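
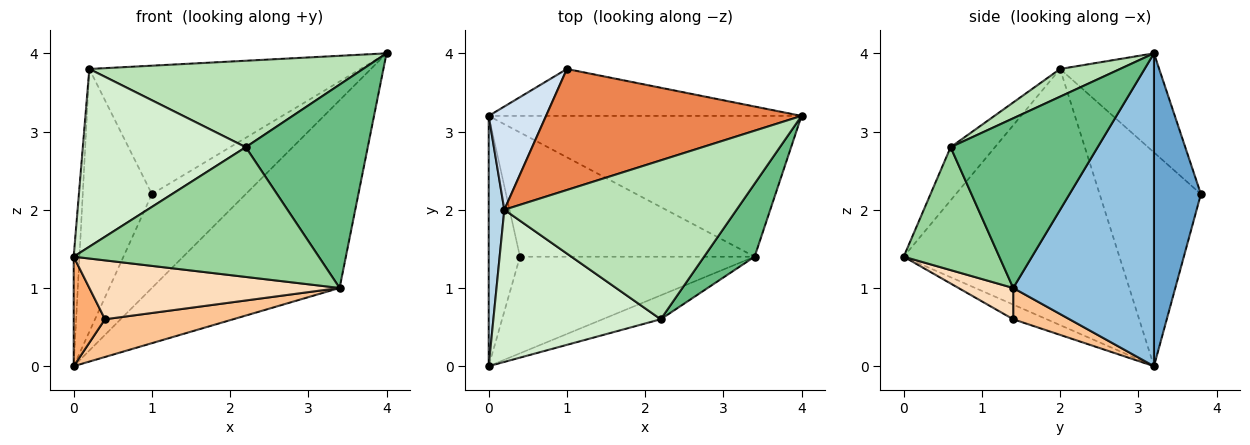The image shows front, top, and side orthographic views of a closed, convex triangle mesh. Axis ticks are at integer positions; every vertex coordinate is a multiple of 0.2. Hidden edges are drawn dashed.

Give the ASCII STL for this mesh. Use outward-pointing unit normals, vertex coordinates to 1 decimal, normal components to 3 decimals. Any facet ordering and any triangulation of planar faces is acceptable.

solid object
 facet normal 0.408 0.816 -0.408
  outer loop
   vertex 1.0 3.8 2.2
   vertex 4.0 3.2 4.0
   vertex 0.0 3.2 0.0
  endloop
 endfacet
 facet normal 0.514 0.686 -0.514
  outer loop
   vertex 3.4 1.4 1.0
   vertex 0.0 3.2 0.0
   vertex 4.0 3.2 4.0
  endloop
 endfacet
 facet normal -0.998 0.027 0.061
  outer loop
   vertex 0.2 2.0 3.8
   vertex 0.0 3.2 0.0
   vertex 0.0 0.0 1.4
  endloop
 endfacet
 facet normal -0.806 0.551 0.216
  outer loop
   vertex 0.2 2.0 3.8
   vertex 1.0 3.8 2.2
   vertex 0.0 3.2 0.0
  endloop
 endfacet
 facet normal -0.257 0.703 0.663
  outer loop
   vertex 0.2 2.0 3.8
   vertex 4.0 3.2 4.0
   vertex 1.0 3.8 2.2
  endloop
 endfacet
 facet normal -0.395 -0.368 -0.842
  outer loop
   vertex 0.4 1.4 0.6
   vertex 0.0 0.0 1.4
   vertex 0.0 3.2 0.0
  endloop
 endfacet
 facet normal 0.127 -0.288 -0.949
  outer loop
   vertex 0.4 1.4 0.6
   vertex 0.0 3.2 0.0
   vertex 3.4 1.4 1.0
  endloop
 endfacet
 facet normal 0.113 -0.517 -0.848
  outer loop
   vertex 0.4 1.4 0.6
   vertex 3.4 1.4 1.0
   vertex 0.0 0.0 1.4
  endloop
 endfacet
 facet normal 0.750 -0.622 0.223
  outer loop
   vertex 2.2 0.6 2.8
   vertex 3.4 1.4 1.0
   vertex 4.0 3.2 4.0
  endloop
 endfacet
 facet normal 0.358 -0.918 -0.169
  outer loop
   vertex 2.2 0.6 2.8
   vertex 0.0 0.0 1.4
   vertex 3.4 1.4 1.0
  endloop
 endfacet
 facet normal 0.104 -0.475 0.874
  outer loop
   vertex 2.2 0.6 2.8
   vertex 4.0 3.2 4.0
   vertex 0.2 2.0 3.8
  endloop
 endfacet
 facet normal -0.202 -0.744 0.637
  outer loop
   vertex 2.2 0.6 2.8
   vertex 0.2 2.0 3.8
   vertex 0.0 0.0 1.4
  endloop
 endfacet
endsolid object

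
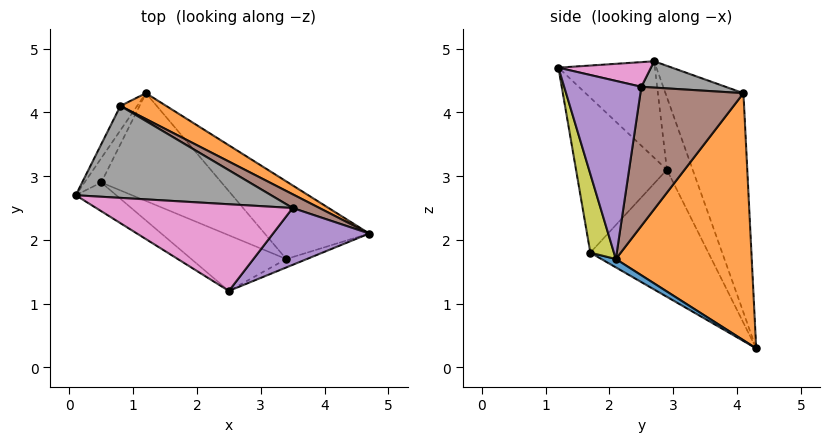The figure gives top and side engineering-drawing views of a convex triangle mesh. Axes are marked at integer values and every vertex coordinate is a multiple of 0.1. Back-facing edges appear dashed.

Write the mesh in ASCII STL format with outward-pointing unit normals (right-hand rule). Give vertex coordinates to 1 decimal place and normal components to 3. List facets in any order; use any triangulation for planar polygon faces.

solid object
 facet normal -0.902 0.426 -0.069
  outer loop
   vertex 0.8 4.1 4.3
   vertex 1.2 4.3 0.3
   vertex 0.1 2.7 4.8
  endloop
 endfacet
 facet normal 0.503 0.859 0.093
  outer loop
   vertex 0.8 4.1 4.3
   vertex 4.7 2.1 1.7
   vertex 1.2 4.3 0.3
  endloop
 endfacet
 facet normal -0.974 0.037 -0.225
  outer loop
   vertex 0.5 2.9 3.1
   vertex 0.1 2.7 4.8
   vertex 1.2 4.3 0.3
  endloop
 endfacet
 facet normal -0.524 -0.823 -0.220
  outer loop
   vertex 0.5 2.9 3.1
   vertex 2.5 1.2 4.7
   vertex 0.1 2.7 4.8
  endloop
 endfacet
 facet normal 0.765 -0.493 0.413
  outer loop
   vertex 3.5 2.5 4.4
   vertex 2.5 1.2 4.7
   vertex 4.7 2.1 1.7
  endloop
 endfacet
 facet normal 0.505 0.858 0.097
  outer loop
   vertex 3.5 2.5 4.4
   vertex 4.7 2.1 1.7
   vertex 0.8 4.1 4.3
  endloop
 endfacet
 facet normal 0.123 0.132 0.984
  outer loop
   vertex 3.5 2.5 4.4
   vertex 0.1 2.7 4.8
   vertex 2.5 1.2 4.7
  endloop
 endfacet
 facet normal 0.128 0.276 0.953
  outer loop
   vertex 3.5 2.5 4.4
   vertex 0.8 4.1 4.3
   vertex 0.1 2.7 4.8
  endloop
 endfacet
 facet normal 0.288 -0.955 -0.075
  outer loop
   vertex 3.4 1.7 1.8
   vertex 4.7 2.1 1.7
   vertex 2.5 1.2 4.7
  endloop
 endfacet
 facet normal -0.474 -0.831 -0.290
  outer loop
   vertex 3.4 1.7 1.8
   vertex 2.5 1.2 4.7
   vertex 0.5 2.9 3.1
  endloop
 endfacet
 facet normal 0.071 -0.453 -0.889
  outer loop
   vertex 3.4 1.7 1.8
   vertex 1.2 4.3 0.3
   vertex 4.7 2.1 1.7
  endloop
 endfacet
 facet normal -0.511 -0.711 -0.483
  outer loop
   vertex 3.4 1.7 1.8
   vertex 0.5 2.9 3.1
   vertex 1.2 4.3 0.3
  endloop
 endfacet
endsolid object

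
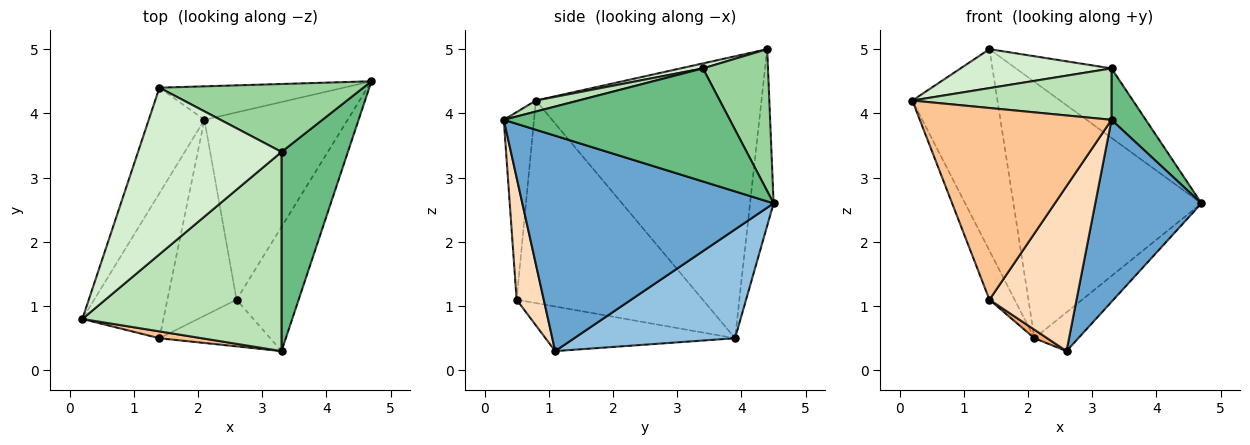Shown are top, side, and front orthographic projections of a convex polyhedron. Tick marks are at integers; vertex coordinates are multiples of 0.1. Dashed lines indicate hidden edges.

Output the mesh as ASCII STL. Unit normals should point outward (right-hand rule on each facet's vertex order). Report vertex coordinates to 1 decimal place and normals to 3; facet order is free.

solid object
 facet normal 0.890 -0.376 -0.257
  outer loop
   vertex 2.6 1.1 0.3
   vertex 4.7 4.5 2.6
   vertex 3.3 0.3 3.9
  endloop
 endfacet
 facet normal 0.597 0.163 -0.786
  outer loop
   vertex 2.1 3.9 0.5
   vertex 4.7 4.5 2.6
   vertex 2.6 1.1 0.3
  endloop
 endfacet
 facet normal -0.920 0.347 -0.182
  outer loop
   vertex 1.4 4.4 5.0
   vertex 2.1 3.9 0.5
   vertex 0.2 0.8 4.2
  endloop
 endfacet
 facet normal -0.123 0.984 -0.129
  outer loop
   vertex 1.4 4.4 5.0
   vertex 4.7 4.5 2.6
   vertex 2.1 3.9 0.5
  endloop
 endfacet
 facet normal -0.921 0.125 -0.369
  outer loop
   vertex 1.4 0.5 1.1
   vertex 0.2 0.8 4.2
   vertex 2.1 3.9 0.5
  endloop
 endfacet
 facet normal -0.542 -0.037 -0.840
  outer loop
   vertex 1.4 0.5 1.1
   vertex 2.1 3.9 0.5
   vertex 2.6 1.1 0.3
  endloop
 endfacet
 facet normal -0.156 -0.987 0.035
  outer loop
   vertex 1.4 0.5 1.1
   vertex 3.3 0.3 3.9
   vertex 0.2 0.8 4.2
  endloop
 endfacet
 facet normal 0.287 -0.922 -0.261
  outer loop
   vertex 1.4 0.5 1.1
   vertex 2.6 1.1 0.3
   vertex 3.3 0.3 3.9
  endloop
 endfacet
 facet normal 0.855 -0.130 0.502
  outer loop
   vertex 3.3 3.4 4.7
   vertex 3.3 0.3 3.9
   vertex 4.7 4.5 2.6
  endloop
 endfacet
 facet normal 0.438 0.643 0.629
  outer loop
   vertex 3.3 3.4 4.7
   vertex 4.7 4.5 2.6
   vertex 1.4 4.4 5.0
  endloop
 endfacet
 facet normal 0.053 -0.250 0.967
  outer loop
   vertex 3.3 3.4 4.7
   vertex 0.2 0.8 4.2
   vertex 3.3 0.3 3.9
  endloop
 endfacet
 facet normal 0.034 -0.228 0.973
  outer loop
   vertex 3.3 3.4 4.7
   vertex 1.4 4.4 5.0
   vertex 0.2 0.8 4.2
  endloop
 endfacet
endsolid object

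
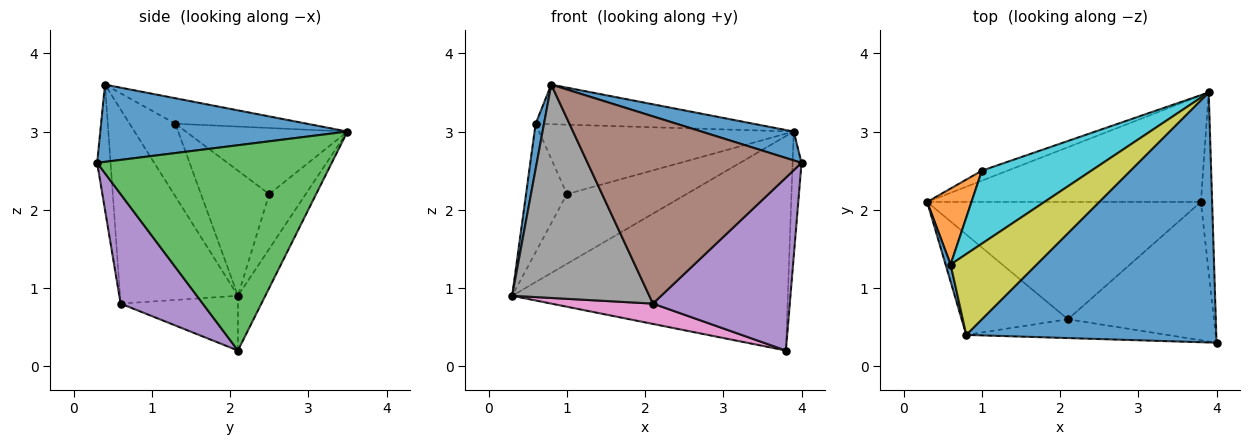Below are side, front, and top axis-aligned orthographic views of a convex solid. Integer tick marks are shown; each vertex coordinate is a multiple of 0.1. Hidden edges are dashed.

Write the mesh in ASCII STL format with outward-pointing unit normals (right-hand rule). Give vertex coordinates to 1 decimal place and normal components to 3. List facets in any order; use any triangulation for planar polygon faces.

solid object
 facet normal 0.293 -0.110 0.950
  outer loop
   vertex 0.8 0.4 3.6
   vertex 4.0 0.3 2.6
   vertex 3.9 3.5 3.0
  endloop
 endfacet
 facet normal -0.089 0.892 -0.443
  outer loop
   vertex 3.8 2.1 0.2
   vertex 0.3 2.1 0.9
   vertex 3.9 3.5 3.0
  endloop
 endfacet
 facet normal 0.998 0.038 -0.055
  outer loop
   vertex 3.8 2.1 0.2
   vertex 3.9 3.5 3.0
   vertex 4.0 0.3 2.6
  endloop
 endfacet
 facet normal -0.289 0.948 -0.136
  outer loop
   vertex 1.0 2.5 2.2
   vertex 3.9 3.5 3.0
   vertex 0.3 2.1 0.9
  endloop
 endfacet
 facet normal 0.424 -0.707 -0.566
  outer loop
   vertex 2.1 0.6 0.8
   vertex 3.8 2.1 0.2
   vertex 4.0 0.3 2.6
  endloop
 endfacet
 facet normal -0.062 -0.993 -0.100
  outer loop
   vertex 2.1 0.6 0.8
   vertex 4.0 0.3 2.6
   vertex 0.8 0.4 3.6
  endloop
 endfacet
 facet normal -0.193 -0.168 -0.967
  outer loop
   vertex 2.1 0.6 0.8
   vertex 0.3 2.1 0.9
   vertex 3.8 2.1 0.2
  endloop
 endfacet
 facet normal -0.614 -0.714 -0.336
  outer loop
   vertex 2.1 0.6 0.8
   vertex 0.8 0.4 3.6
   vertex 0.3 2.1 0.9
  endloop
 endfacet
 facet normal -0.257 0.425 0.868
  outer loop
   vertex 0.6 1.3 3.1
   vertex 0.8 0.4 3.6
   vertex 3.9 3.5 3.0
  endloop
 endfacet
 facet normal -0.401 0.631 0.664
  outer loop
   vertex 0.6 1.3 3.1
   vertex 3.9 3.5 3.0
   vertex 1.0 2.5 2.2
  endloop
 endfacet
 facet normal -0.981 -0.180 0.068
  outer loop
   vertex 0.6 1.3 3.1
   vertex 0.3 2.1 0.9
   vertex 0.8 0.4 3.6
  endloop
 endfacet
 facet normal -0.821 0.492 0.291
  outer loop
   vertex 0.6 1.3 3.1
   vertex 1.0 2.5 2.2
   vertex 0.3 2.1 0.9
  endloop
 endfacet
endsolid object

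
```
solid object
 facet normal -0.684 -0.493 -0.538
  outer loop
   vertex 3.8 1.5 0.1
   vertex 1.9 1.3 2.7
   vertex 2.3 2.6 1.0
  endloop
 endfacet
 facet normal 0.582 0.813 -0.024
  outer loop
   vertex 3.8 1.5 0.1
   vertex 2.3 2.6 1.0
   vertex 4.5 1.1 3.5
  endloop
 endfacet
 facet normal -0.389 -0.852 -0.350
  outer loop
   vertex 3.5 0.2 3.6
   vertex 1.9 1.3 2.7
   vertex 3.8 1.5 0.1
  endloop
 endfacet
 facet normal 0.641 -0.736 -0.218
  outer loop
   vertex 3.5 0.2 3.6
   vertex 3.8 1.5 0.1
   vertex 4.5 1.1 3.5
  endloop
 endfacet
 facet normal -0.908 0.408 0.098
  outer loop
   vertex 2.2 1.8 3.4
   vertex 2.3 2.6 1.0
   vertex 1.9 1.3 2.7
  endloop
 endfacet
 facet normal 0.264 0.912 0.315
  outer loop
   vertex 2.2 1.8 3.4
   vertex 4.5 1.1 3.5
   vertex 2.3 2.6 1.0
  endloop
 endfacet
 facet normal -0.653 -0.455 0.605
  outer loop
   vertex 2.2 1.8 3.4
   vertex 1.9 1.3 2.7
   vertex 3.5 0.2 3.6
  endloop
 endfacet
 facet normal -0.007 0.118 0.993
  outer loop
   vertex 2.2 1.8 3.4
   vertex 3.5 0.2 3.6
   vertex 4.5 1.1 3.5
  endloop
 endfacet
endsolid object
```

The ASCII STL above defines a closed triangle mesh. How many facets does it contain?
8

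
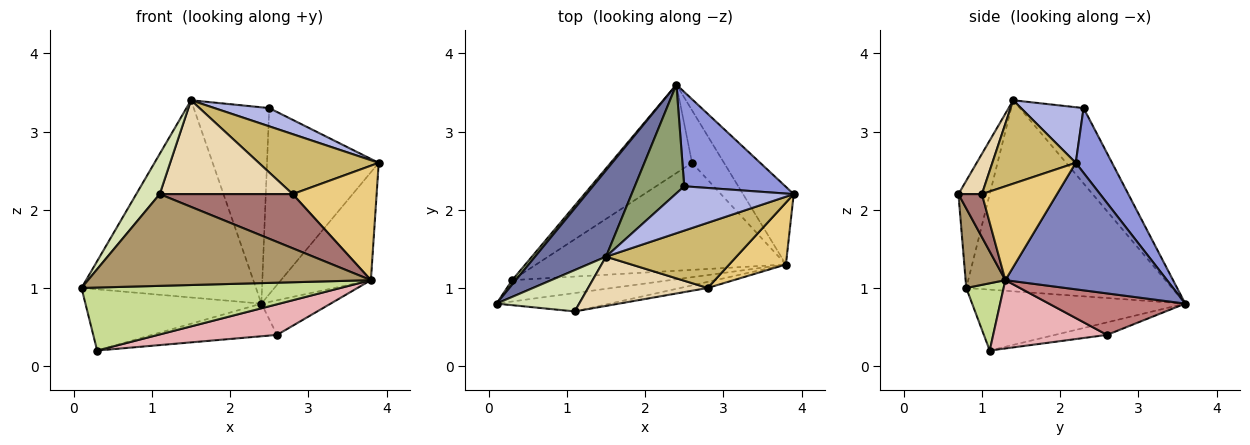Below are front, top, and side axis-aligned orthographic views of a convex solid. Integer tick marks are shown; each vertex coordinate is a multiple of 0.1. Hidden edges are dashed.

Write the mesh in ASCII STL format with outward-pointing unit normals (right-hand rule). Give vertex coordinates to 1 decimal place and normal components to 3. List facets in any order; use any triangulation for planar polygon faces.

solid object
 facet normal -0.734 0.622 0.273
  outer loop
   vertex 1.5 1.4 3.4
   vertex 2.4 3.6 0.8
   vertex 0.1 0.8 1.0
  endloop
 endfacet
 facet normal 0.825 0.459 -0.330
  outer loop
   vertex 3.8 1.3 1.1
   vertex 2.4 3.6 0.8
   vertex 3.9 2.2 2.6
  endloop
 endfacet
 facet normal 0.278 0.857 0.434
  outer loop
   vertex 2.5 2.3 3.3
   vertex 3.9 2.2 2.6
   vertex 2.4 3.6 0.8
  endloop
 endfacet
 facet normal 0.399 -0.349 0.848
  outer loop
   vertex 2.5 2.3 3.3
   vertex 1.5 1.4 3.4
   vertex 3.9 2.2 2.6
  endloop
 endfacet
 facet normal -0.594 0.704 0.390
  outer loop
   vertex 2.5 2.3 3.3
   vertex 2.4 3.6 0.8
   vertex 1.5 1.4 3.4
  endloop
 endfacet
 facet normal -0.770 0.636 0.046
  outer loop
   vertex 0.3 1.1 0.2
   vertex 0.1 0.8 1.0
   vertex 2.4 3.6 0.8
  endloop
 endfacet
 facet normal 0.135 -0.938 -0.318
  outer loop
   vertex 0.3 1.1 0.2
   vertex 3.8 1.3 1.1
   vertex 0.1 0.8 1.0
  endloop
 endfacet
 facet normal -0.681 -0.511 0.525
  outer loop
   vertex 1.1 0.7 2.2
   vertex 1.5 1.4 3.4
   vertex 0.1 0.8 1.0
  endloop
 endfacet
 facet normal 0.137 -0.971 -0.195
  outer loop
   vertex 1.1 0.7 2.2
   vertex 0.1 0.8 1.0
   vertex 3.8 1.3 1.1
  endloop
 endfacet
 facet normal 0.426 -0.613 0.666
  outer loop
   vertex 2.8 1.0 2.2
   vertex 3.9 2.2 2.6
   vertex 1.5 1.4 3.4
  endloop
 endfacet
 facet normal 0.618 -0.691 0.374
  outer loop
   vertex 2.8 1.0 2.2
   vertex 3.8 1.3 1.1
   vertex 3.9 2.2 2.6
  endloop
 endfacet
 facet normal 0.154 -0.875 0.459
  outer loop
   vertex 2.8 1.0 2.2
   vertex 1.5 1.4 3.4
   vertex 1.1 0.7 2.2
  endloop
 endfacet
 facet normal 0.173 -0.979 -0.110
  outer loop
   vertex 2.8 1.0 2.2
   vertex 1.1 0.7 2.2
   vertex 3.8 1.3 1.1
  endloop
 endfacet
 facet normal 0.735 0.373 -0.566
  outer loop
   vertex 2.6 2.6 0.4
   vertex 2.4 3.6 0.8
   vertex 3.8 1.3 1.1
  endloop
 endfacet
 facet normal -0.143 0.343 -0.928
  outer loop
   vertex 2.6 2.6 0.4
   vertex 0.3 1.1 0.2
   vertex 2.4 3.6 0.8
  endloop
 endfacet
 facet normal 0.254 -0.266 -0.930
  outer loop
   vertex 2.6 2.6 0.4
   vertex 3.8 1.3 1.1
   vertex 0.3 1.1 0.2
  endloop
 endfacet
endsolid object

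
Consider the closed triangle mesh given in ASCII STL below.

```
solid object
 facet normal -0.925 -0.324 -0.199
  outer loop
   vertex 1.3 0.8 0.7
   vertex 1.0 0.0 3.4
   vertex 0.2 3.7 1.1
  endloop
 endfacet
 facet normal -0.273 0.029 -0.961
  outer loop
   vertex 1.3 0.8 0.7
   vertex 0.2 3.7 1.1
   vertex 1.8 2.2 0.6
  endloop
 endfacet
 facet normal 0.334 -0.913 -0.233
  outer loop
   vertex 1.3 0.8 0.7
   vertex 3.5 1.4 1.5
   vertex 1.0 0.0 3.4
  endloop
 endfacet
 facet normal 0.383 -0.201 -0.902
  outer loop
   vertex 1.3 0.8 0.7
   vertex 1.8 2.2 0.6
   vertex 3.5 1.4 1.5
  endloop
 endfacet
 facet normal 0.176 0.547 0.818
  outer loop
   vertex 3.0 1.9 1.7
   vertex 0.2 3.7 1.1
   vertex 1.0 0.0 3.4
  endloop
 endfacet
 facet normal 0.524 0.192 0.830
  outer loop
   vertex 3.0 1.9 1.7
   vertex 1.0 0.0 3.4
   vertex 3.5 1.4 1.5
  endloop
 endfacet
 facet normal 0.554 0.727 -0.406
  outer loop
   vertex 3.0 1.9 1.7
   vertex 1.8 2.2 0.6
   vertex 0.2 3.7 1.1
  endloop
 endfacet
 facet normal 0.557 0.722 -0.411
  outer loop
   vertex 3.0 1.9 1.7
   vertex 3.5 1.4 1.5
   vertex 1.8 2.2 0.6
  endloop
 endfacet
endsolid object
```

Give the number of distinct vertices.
6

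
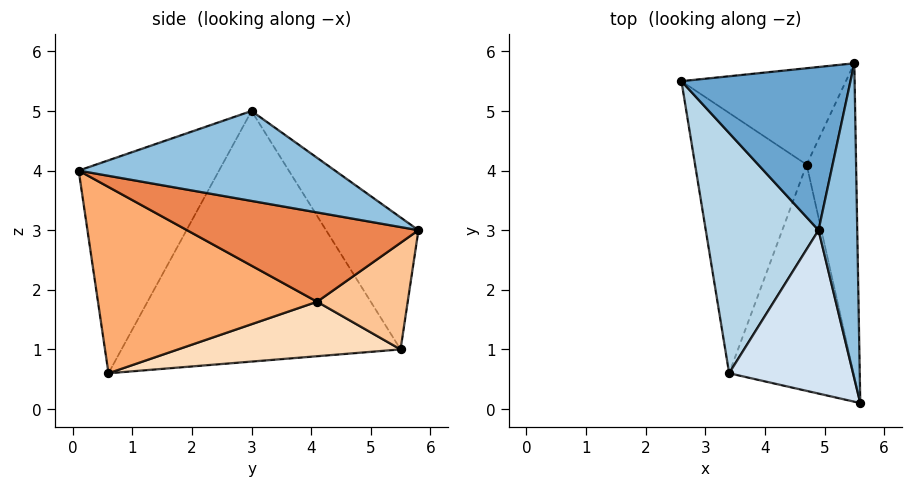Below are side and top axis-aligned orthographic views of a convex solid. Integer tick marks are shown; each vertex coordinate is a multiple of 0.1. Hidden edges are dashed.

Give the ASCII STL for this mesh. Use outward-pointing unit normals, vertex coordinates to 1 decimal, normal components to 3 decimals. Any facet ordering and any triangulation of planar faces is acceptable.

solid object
 facet normal -0.505 0.571 0.647
  outer loop
   vertex 4.9 3.0 5.0
   vertex 5.5 5.8 3.0
   vertex 2.6 5.5 1.0
  endloop
 endfacet
 facet normal 0.915 0.085 0.394
  outer loop
   vertex 4.9 3.0 5.0
   vertex 5.6 0.1 4.0
   vertex 5.5 5.8 3.0
  endloop
 endfacet
 facet normal -0.897 -0.179 0.404
  outer loop
   vertex 3.4 0.6 0.6
   vertex 4.9 3.0 5.0
   vertex 2.6 5.5 1.0
  endloop
 endfacet
 facet normal -0.807 -0.357 0.470
  outer loop
   vertex 3.4 0.6 0.6
   vertex 5.6 0.1 4.0
   vertex 4.9 3.0 5.0
  endloop
 endfacet
 facet normal 0.873 -0.069 -0.483
  outer loop
   vertex 4.7 4.1 1.8
   vertex 5.5 5.8 3.0
   vertex 5.6 0.1 4.0
  endloop
 endfacet
 facet normal 0.826 -0.118 -0.552
  outer loop
   vertex 4.7 4.1 1.8
   vertex 5.6 0.1 4.0
   vertex 3.4 0.6 0.6
  endloop
 endfacet
 facet normal 0.516 0.319 -0.795
  outer loop
   vertex 4.7 4.1 1.8
   vertex 2.6 5.5 1.0
   vertex 5.5 5.8 3.0
  endloop
 endfacet
 facet normal 0.434 0.144 -0.889
  outer loop
   vertex 4.7 4.1 1.8
   vertex 3.4 0.6 0.6
   vertex 2.6 5.5 1.0
  endloop
 endfacet
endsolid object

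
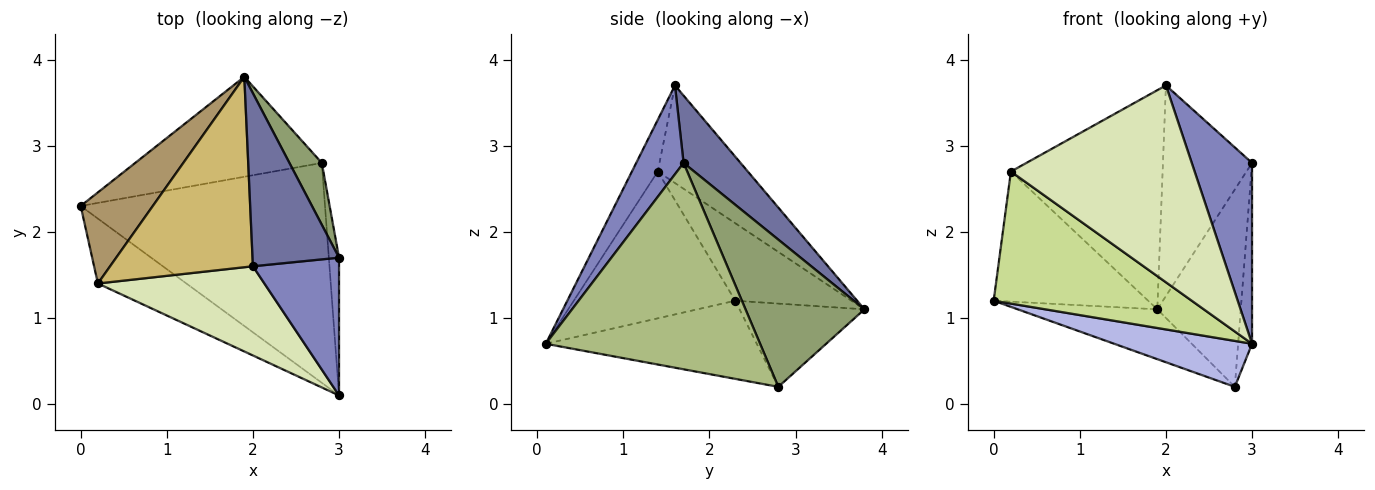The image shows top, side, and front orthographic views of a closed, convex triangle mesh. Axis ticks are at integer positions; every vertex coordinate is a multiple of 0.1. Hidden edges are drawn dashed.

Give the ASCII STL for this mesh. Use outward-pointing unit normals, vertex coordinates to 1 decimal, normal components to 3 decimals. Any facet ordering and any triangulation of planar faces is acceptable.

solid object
 facet normal 0.443 0.693 0.569
  outer loop
   vertex 2.0 1.6 3.7
   vertex 3.0 1.7 2.8
   vertex 1.9 3.8 1.1
  endloop
 endfacet
 facet normal 0.530 -0.675 0.514
  outer loop
   vertex 2.0 1.6 3.7
   vertex 3.0 0.1 0.7
   vertex 3.0 1.7 2.8
  endloop
 endfacet
 facet normal -0.371 0.414 -0.831
  outer loop
   vertex 2.8 2.8 0.2
   vertex 0.0 2.3 1.2
   vertex 1.9 3.8 1.1
  endloop
 endfacet
 facet normal -0.299 -0.195 -0.934
  outer loop
   vertex 2.8 2.8 0.2
   vertex 3.0 0.1 0.7
   vertex 0.0 2.3 1.2
  endloop
 endfacet
 facet normal 0.806 0.565 0.177
  outer loop
   vertex 2.8 2.8 0.2
   vertex 1.9 3.8 1.1
   vertex 3.0 1.7 2.8
  endloop
 endfacet
 facet normal 0.997 0.065 -0.049
  outer loop
   vertex 2.8 2.8 0.2
   vertex 3.0 1.7 2.8
   vertex 3.0 0.1 0.7
  endloop
 endfacet
 facet normal -0.590 -0.724 -0.356
  outer loop
   vertex 0.2 1.4 2.7
   vertex 0.0 2.3 1.2
   vertex 3.0 0.1 0.7
  endloop
 endfacet
 facet normal -0.127 -0.903 0.409
  outer loop
   vertex 0.2 1.4 2.7
   vertex 3.0 0.1 0.7
   vertex 2.0 1.6 3.7
  endloop
 endfacet
 facet normal -0.525 0.697 0.488
  outer loop
   vertex 0.2 1.4 2.7
   vertex 1.9 3.8 1.1
   vertex 0.0 2.3 1.2
  endloop
 endfacet
 facet normal -0.409 0.689 0.599
  outer loop
   vertex 0.2 1.4 2.7
   vertex 2.0 1.6 3.7
   vertex 1.9 3.8 1.1
  endloop
 endfacet
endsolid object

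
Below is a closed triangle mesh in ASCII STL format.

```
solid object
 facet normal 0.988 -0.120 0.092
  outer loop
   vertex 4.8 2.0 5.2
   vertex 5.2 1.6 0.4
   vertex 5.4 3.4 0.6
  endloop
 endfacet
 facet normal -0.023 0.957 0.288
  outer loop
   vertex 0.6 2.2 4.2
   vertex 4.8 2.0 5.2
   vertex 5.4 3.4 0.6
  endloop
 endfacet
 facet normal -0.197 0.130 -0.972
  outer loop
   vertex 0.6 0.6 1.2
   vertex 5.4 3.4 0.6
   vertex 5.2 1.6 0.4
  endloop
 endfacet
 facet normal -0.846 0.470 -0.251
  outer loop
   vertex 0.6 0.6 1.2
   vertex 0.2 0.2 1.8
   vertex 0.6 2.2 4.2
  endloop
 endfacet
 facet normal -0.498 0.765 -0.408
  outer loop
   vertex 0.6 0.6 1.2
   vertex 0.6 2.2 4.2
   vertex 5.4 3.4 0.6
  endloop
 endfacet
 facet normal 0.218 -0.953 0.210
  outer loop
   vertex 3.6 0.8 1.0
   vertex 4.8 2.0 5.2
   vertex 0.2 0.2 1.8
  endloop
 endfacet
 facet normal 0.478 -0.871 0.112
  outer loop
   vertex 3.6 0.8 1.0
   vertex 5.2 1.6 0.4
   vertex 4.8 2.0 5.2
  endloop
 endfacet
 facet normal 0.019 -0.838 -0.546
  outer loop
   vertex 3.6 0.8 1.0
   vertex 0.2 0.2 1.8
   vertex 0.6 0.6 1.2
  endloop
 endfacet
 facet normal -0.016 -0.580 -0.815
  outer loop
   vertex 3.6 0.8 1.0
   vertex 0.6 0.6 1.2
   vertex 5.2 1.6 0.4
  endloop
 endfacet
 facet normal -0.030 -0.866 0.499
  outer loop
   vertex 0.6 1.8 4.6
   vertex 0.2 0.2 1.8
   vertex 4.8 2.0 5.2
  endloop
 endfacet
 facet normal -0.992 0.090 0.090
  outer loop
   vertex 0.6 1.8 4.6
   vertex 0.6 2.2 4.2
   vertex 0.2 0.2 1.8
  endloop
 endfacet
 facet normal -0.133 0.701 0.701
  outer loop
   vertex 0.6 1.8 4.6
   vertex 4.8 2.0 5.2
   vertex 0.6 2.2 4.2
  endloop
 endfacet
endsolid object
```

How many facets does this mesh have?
12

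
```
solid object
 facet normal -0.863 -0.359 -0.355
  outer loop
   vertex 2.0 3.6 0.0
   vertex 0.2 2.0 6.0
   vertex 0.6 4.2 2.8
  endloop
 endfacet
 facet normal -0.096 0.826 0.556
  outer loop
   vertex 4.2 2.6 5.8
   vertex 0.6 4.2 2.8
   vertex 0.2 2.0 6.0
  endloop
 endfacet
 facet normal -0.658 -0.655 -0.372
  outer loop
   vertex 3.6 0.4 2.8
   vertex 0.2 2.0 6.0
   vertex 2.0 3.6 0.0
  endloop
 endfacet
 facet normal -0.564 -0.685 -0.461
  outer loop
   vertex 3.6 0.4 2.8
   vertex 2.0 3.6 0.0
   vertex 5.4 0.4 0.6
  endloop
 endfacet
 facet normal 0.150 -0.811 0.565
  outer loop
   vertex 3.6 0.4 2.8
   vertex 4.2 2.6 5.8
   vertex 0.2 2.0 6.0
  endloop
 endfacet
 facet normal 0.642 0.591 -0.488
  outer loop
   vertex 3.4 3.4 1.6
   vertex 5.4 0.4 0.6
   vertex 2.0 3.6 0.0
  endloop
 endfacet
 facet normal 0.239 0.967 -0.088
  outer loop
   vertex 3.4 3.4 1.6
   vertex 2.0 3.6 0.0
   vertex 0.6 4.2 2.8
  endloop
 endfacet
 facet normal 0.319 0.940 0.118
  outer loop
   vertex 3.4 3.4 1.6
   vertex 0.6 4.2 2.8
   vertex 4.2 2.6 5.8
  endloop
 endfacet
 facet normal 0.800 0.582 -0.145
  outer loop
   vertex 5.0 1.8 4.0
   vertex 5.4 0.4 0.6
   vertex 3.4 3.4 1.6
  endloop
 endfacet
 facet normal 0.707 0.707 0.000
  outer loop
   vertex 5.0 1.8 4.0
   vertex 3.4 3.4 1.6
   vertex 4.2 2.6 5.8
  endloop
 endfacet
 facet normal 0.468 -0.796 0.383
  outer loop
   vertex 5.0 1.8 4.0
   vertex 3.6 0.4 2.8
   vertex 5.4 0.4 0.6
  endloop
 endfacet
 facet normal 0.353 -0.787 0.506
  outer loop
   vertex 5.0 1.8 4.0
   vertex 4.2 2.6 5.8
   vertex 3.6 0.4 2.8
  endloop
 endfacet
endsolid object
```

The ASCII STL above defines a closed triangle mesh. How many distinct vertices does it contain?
8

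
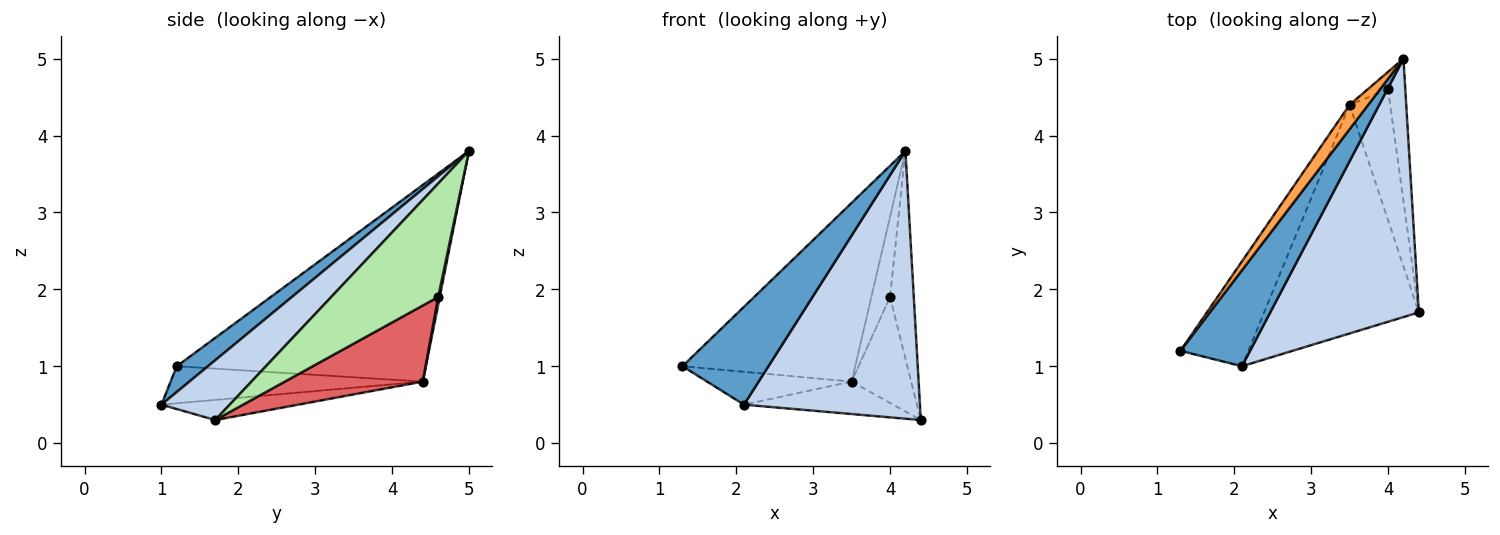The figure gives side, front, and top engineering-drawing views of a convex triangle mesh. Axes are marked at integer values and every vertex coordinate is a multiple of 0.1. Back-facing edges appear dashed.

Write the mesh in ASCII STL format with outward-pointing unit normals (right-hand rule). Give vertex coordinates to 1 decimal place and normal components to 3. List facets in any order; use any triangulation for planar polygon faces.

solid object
 facet normal 0.251 -0.691 0.678
  outer loop
   vertex 2.1 1.0 0.5
   vertex 4.2 5.0 3.8
   vertex 1.3 1.2 1.0
  endloop
 endfacet
 facet normal 0.269 -0.693 0.669
  outer loop
   vertex 2.1 1.0 0.5
   vertex 4.4 1.7 0.3
   vertex 4.2 5.0 3.8
  endloop
 endfacet
 facet normal -0.819 0.568 0.078
  outer loop
   vertex 3.5 4.4 0.8
   vertex 1.3 1.2 1.0
   vertex 4.2 5.0 3.8
  endloop
 endfacet
 facet normal -0.463 0.265 -0.846
  outer loop
   vertex 3.5 4.4 0.8
   vertex 2.1 1.0 0.5
   vertex 1.3 1.2 1.0
  endloop
 endfacet
 facet normal -0.128 0.139 -0.982
  outer loop
   vertex 3.5 4.4 0.8
   vertex 4.4 1.7 0.3
   vertex 2.1 1.0 0.5
  endloop
 endfacet
 facet normal 0.966 0.214 -0.147
  outer loop
   vertex 4.0 4.6 1.9
   vertex 4.2 5.0 3.8
   vertex 4.4 1.7 0.3
  endloop
 endfacet
 facet normal 0.825 0.356 -0.440
  outer loop
   vertex 4.0 4.6 1.9
   vertex 4.4 1.7 0.3
   vertex 3.5 4.4 0.8
  endloop
 endfacet
 facet normal 0.080 0.974 -0.213
  outer loop
   vertex 4.0 4.6 1.9
   vertex 3.5 4.4 0.8
   vertex 4.2 5.0 3.8
  endloop
 endfacet
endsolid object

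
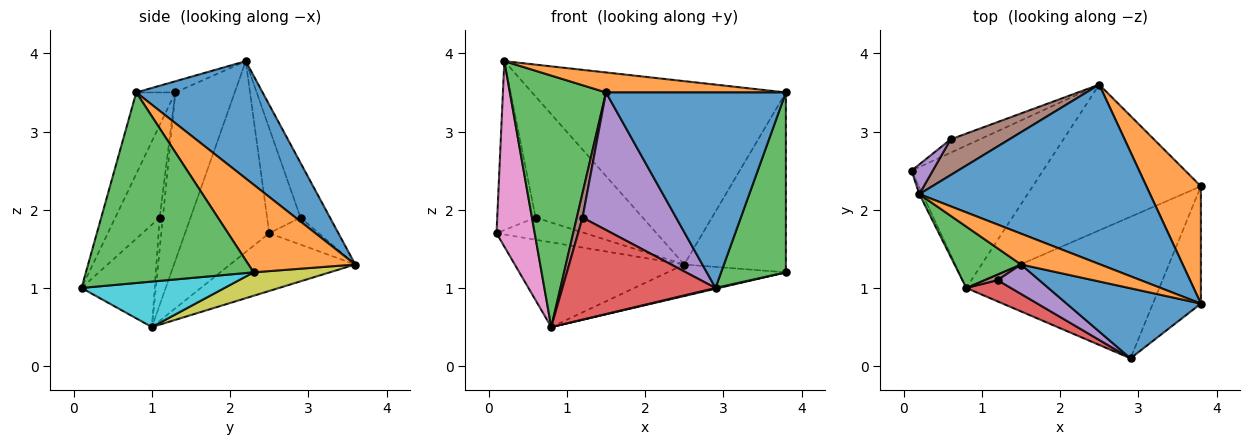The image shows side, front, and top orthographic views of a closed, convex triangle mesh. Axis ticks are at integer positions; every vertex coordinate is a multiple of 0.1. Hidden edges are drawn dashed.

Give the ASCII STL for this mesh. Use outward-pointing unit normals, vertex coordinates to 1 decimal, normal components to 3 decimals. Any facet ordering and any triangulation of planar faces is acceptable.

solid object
 facet normal 0.335 0.673 0.659
  outer loop
   vertex 0.2 2.2 3.9
   vertex 3.8 0.8 3.5
   vertex 2.5 3.6 1.3
  endloop
 endfacet
 facet normal 0.660 0.629 0.410
  outer loop
   vertex 3.8 2.3 1.2
   vertex 2.5 3.6 1.3
   vertex 3.8 0.8 3.5
  endloop
 endfacet
 facet normal 0.908 -0.351 -0.229
  outer loop
   vertex 3.8 2.3 1.2
   vertex 3.8 0.8 3.5
   vertex 2.9 0.1 1.0
  endloop
 endfacet
 facet normal -0.432 0.772 -0.466
  outer loop
   vertex 0.6 2.9 1.9
   vertex 2.5 3.6 1.3
   vertex 0.1 2.5 1.7
  endloop
 endfacet
 facet normal -0.651 0.748 0.132
  outer loop
   vertex 0.6 2.9 1.9
   vertex 0.1 2.5 1.7
   vertex 0.2 2.2 3.9
  endloop
 endfacet
 facet normal -0.255 0.927 0.274
  outer loop
   vertex 0.6 2.9 1.9
   vertex 0.2 2.2 3.9
   vertex 2.5 3.6 1.3
  endloop
 endfacet
 facet normal -0.911 -0.413 -0.015
  outer loop
   vertex 0.8 1.0 0.5
   vertex 0.2 2.2 3.9
   vertex 0.1 2.5 1.7
  endloop
 endfacet
 facet normal -0.353 0.478 -0.804
  outer loop
   vertex 0.8 1.0 0.5
   vertex 0.1 2.5 1.7
   vertex 2.5 3.6 1.3
  endloop
 endfacet
 facet normal 0.135 0.210 -0.968
  outer loop
   vertex 0.8 1.0 0.5
   vertex 2.5 3.6 1.3
   vertex 3.8 2.3 1.2
  endloop
 endfacet
 facet normal 0.229 -0.005 -0.973
  outer loop
   vertex 0.8 1.0 0.5
   vertex 3.8 2.3 1.2
   vertex 2.9 0.1 1.0
  endloop
 endfacet
 facet normal -0.200 -0.922 0.330
  outer loop
   vertex 1.5 1.3 3.5
   vertex 2.9 0.1 1.0
   vertex 3.8 0.8 3.5
  endloop
 endfacet
 facet normal -0.117 -0.540 0.833
  outer loop
   vertex 1.5 1.3 3.5
   vertex 3.8 0.8 3.5
   vertex 0.2 2.2 3.9
  endloop
 endfacet
 facet normal -0.514 -0.833 0.203
  outer loop
   vertex 1.5 1.3 3.5
   vertex 0.2 2.2 3.9
   vertex 0.8 1.0 0.5
  endloop
 endfacet
 facet normal -0.424 -0.887 0.184
  outer loop
   vertex 1.2 1.1 1.9
   vertex 0.8 1.0 0.5
   vertex 2.9 0.1 1.0
  endloop
 endfacet
 facet normal -0.421 -0.887 0.190
  outer loop
   vertex 1.2 1.1 1.9
   vertex 2.9 0.1 1.0
   vertex 1.5 1.3 3.5
  endloop
 endfacet
 facet normal -0.470 -0.861 0.196
  outer loop
   vertex 1.2 1.1 1.9
   vertex 1.5 1.3 3.5
   vertex 0.8 1.0 0.5
  endloop
 endfacet
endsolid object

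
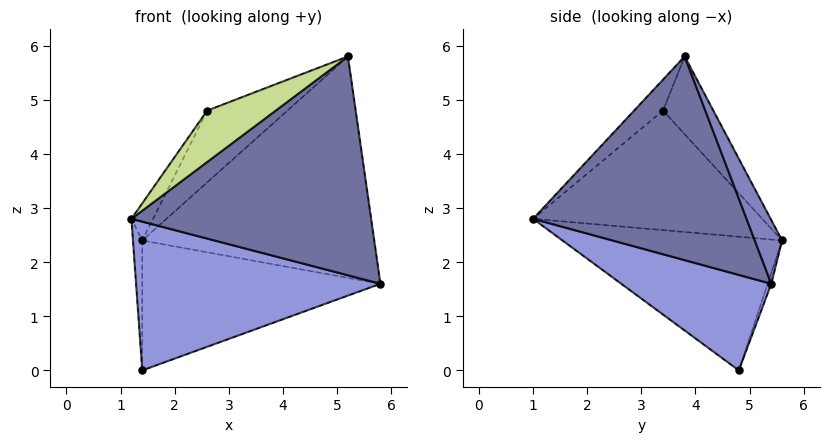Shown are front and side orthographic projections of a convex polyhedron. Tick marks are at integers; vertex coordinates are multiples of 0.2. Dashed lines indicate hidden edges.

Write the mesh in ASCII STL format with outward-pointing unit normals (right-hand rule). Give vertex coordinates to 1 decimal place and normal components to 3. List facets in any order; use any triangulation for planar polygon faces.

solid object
 facet normal 0.653 -0.734 -0.186
  outer loop
   vertex 5.2 3.8 5.8
   vertex 1.2 1.0 2.8
   vertex 5.8 5.4 1.6
  endloop
 endfacet
 facet normal 0.109 0.924 0.367
  outer loop
   vertex 5.2 3.8 5.8
   vertex 5.8 5.4 1.6
   vertex 1.4 5.6 2.4
  endloop
 endfacet
 facet normal 0.349 -0.568 -0.746
  outer loop
   vertex 1.4 4.8 0.0
   vertex 5.8 5.4 1.6
   vertex 1.2 1.0 2.8
  endloop
 endfacet
 facet normal -0.999 0.042 -0.014
  outer loop
   vertex 1.4 4.8 0.0
   vertex 1.2 1.0 2.8
   vertex 1.4 5.6 2.4
  endloop
 endfacet
 facet normal -0.014 0.949 -0.316
  outer loop
   vertex 1.4 4.8 0.0
   vertex 1.4 5.6 2.4
   vertex 5.8 5.4 1.6
  endloop
 endfacet
 facet normal -0.860 0.081 0.504
  outer loop
   vertex 2.6 3.4 4.8
   vertex 1.4 5.6 2.4
   vertex 1.2 1.0 2.8
  endloop
 endfacet
 facet normal -0.228 -0.541 0.809
  outer loop
   vertex 2.6 3.4 4.8
   vertex 1.2 1.0 2.8
   vertex 5.2 3.8 5.8
  endloop
 endfacet
 facet normal -0.368 0.587 0.722
  outer loop
   vertex 2.6 3.4 4.8
   vertex 5.2 3.8 5.8
   vertex 1.4 5.6 2.4
  endloop
 endfacet
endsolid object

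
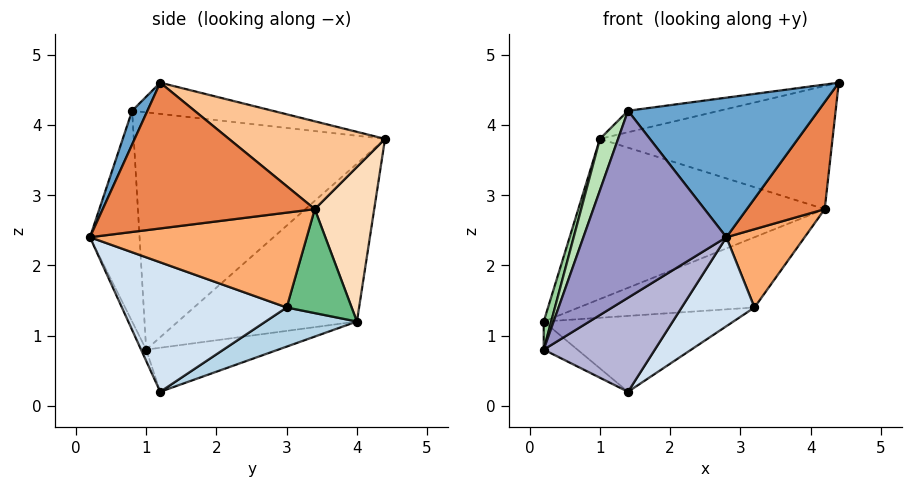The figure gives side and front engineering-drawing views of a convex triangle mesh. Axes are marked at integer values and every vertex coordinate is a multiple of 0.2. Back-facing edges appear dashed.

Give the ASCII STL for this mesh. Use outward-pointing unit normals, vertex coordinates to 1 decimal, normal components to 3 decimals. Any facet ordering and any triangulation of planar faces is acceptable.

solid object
 facet normal 0.075 -0.927 0.367
  outer loop
   vertex 1.4 0.8 4.2
   vertex 2.8 0.2 2.4
   vertex 4.4 1.2 4.6
  endloop
 endfacet
 facet normal -0.144 0.093 0.985
  outer loop
   vertex 1.4 0.8 4.2
   vertex 4.4 1.2 4.6
   vertex 1.0 4.4 3.8
  endloop
 endfacet
 facet normal 0.194 0.403 -0.895
  outer loop
   vertex 1.4 1.2 0.2
   vertex 0.2 4.0 1.2
   vertex 3.2 3.0 1.4
  endloop
 endfacet
 facet normal 0.726 -0.321 -0.608
  outer loop
   vertex 1.4 1.2 0.2
   vertex 3.2 3.0 1.4
   vertex 2.8 0.2 2.4
  endloop
 endfacet
 facet normal 0.831 -0.305 -0.465
  outer loop
   vertex 4.2 3.4 2.8
   vertex 4.4 1.2 4.6
   vertex 2.8 0.2 2.4
  endloop
 endfacet
 facet normal 0.815 -0.294 -0.498
  outer loop
   vertex 4.2 3.4 2.8
   vertex 2.8 0.2 2.4
   vertex 3.2 3.0 1.4
  endloop
 endfacet
 facet normal 0.403 0.601 0.690
  outer loop
   vertex 4.2 3.4 2.8
   vertex 1.0 4.4 3.8
   vertex 4.4 1.2 4.6
  endloop
 endfacet
 facet normal 0.229 0.949 -0.216
  outer loop
   vertex 4.2 3.4 2.8
   vertex 0.2 4.0 1.2
   vertex 1.0 4.4 3.8
  endloop
 endfacet
 facet normal 0.308 0.834 -0.458
  outer loop
   vertex 4.2 3.4 2.8
   vertex 3.2 3.0 1.4
   vertex 0.2 4.0 1.2
  endloop
 endfacet
 facet normal -0.953 -0.040 0.299
  outer loop
   vertex 0.2 1.0 0.8
   vertex 1.0 4.4 3.8
   vertex 0.2 4.0 1.2
  endloop
 endfacet
 facet normal -0.942 -0.068 0.328
  outer loop
   vertex 0.2 1.0 0.8
   vertex 1.4 0.8 4.2
   vertex 1.0 4.4 3.8
  endloop
 endfacet
 facet normal -0.460 0.117 -0.880
  outer loop
   vertex 0.2 1.0 0.8
   vertex 0.2 4.0 1.2
   vertex 1.4 1.2 0.2
  endloop
 endfacet
 facet normal -0.327 -0.943 0.060
  outer loop
   vertex 0.2 1.0 0.8
   vertex 2.8 0.2 2.4
   vertex 1.4 0.8 4.2
  endloop
 endfacet
 facet normal -0.042 -0.919 -0.391
  outer loop
   vertex 0.2 1.0 0.8
   vertex 1.4 1.2 0.2
   vertex 2.8 0.2 2.4
  endloop
 endfacet
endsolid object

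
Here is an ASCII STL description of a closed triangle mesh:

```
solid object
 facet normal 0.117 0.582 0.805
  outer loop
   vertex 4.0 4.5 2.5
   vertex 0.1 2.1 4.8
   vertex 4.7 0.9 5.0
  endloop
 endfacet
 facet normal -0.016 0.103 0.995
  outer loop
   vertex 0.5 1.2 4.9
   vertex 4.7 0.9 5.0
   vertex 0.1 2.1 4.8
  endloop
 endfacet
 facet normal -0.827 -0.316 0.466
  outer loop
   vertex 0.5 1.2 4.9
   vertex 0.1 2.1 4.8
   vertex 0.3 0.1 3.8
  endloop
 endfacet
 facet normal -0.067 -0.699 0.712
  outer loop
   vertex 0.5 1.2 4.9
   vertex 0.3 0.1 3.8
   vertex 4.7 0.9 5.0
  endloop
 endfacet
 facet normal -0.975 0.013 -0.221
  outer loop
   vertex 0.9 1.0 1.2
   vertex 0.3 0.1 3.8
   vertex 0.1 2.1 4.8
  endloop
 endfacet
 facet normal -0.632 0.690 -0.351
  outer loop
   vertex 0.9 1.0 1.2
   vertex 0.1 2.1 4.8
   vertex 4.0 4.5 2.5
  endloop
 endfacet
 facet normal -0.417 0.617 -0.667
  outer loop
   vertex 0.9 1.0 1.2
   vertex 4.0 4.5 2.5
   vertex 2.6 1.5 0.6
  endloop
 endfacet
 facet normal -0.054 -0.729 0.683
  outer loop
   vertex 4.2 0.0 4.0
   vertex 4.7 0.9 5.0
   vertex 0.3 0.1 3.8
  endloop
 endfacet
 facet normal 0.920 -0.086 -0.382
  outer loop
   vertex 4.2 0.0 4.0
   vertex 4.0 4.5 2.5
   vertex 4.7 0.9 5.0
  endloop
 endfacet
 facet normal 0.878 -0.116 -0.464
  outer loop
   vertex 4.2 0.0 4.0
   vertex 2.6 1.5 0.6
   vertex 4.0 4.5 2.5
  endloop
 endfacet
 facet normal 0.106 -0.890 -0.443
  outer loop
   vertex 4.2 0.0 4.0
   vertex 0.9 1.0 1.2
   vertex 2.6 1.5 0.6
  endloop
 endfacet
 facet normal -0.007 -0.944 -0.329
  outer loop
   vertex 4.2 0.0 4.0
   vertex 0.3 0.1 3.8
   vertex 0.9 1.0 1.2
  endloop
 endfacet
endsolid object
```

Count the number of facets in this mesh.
12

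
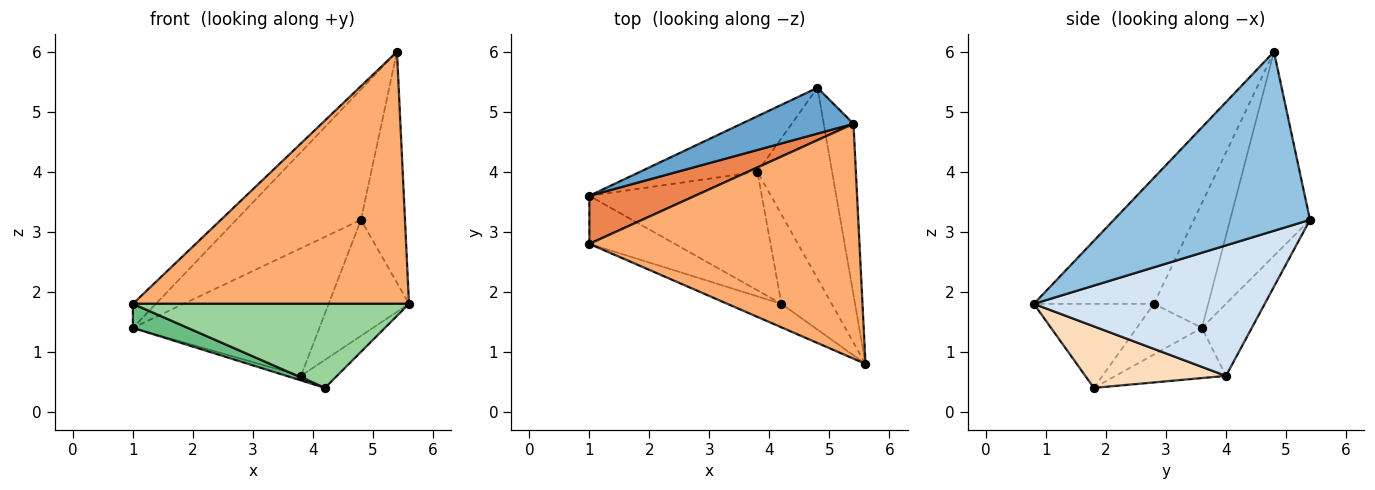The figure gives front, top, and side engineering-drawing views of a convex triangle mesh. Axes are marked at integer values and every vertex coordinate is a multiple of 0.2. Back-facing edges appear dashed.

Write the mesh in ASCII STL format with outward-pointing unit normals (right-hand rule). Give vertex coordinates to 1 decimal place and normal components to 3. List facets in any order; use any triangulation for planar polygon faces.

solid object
 facet normal -0.517 0.808 0.284
  outer loop
   vertex 5.4 4.8 6.0
   vertex 4.8 5.4 3.2
   vertex 1.0 3.6 1.4
  endloop
 endfacet
 facet normal 0.963 0.216 -0.160
  outer loop
   vertex 5.4 4.8 6.0
   vertex 5.6 0.8 1.8
   vertex 4.8 5.4 3.2
  endloop
 endfacet
 facet normal -0.238 0.890 -0.388
  outer loop
   vertex 3.8 4.0 0.6
   vertex 1.0 3.6 1.4
   vertex 4.8 5.4 3.2
  endloop
 endfacet
 facet normal 0.831 0.289 -0.475
  outer loop
   vertex 3.8 4.0 0.6
   vertex 4.8 5.4 3.2
   vertex 5.6 0.8 1.8
  endloop
 endfacet
 facet normal -0.726 0.307 0.615
  outer loop
   vertex 1.0 2.8 1.8
   vertex 5.4 4.8 6.0
   vertex 1.0 3.6 1.4
  endloop
 endfacet
 facet normal -0.303 -0.697 0.650
  outer loop
   vertex 1.0 2.8 1.8
   vertex 5.6 0.8 1.8
   vertex 5.4 4.8 6.0
  endloop
 endfacet
 facet normal -0.279 0.036 -0.959
  outer loop
   vertex 4.2 1.8 0.4
   vertex 1.0 3.6 1.4
   vertex 3.8 4.0 0.6
  endloop
 endfacet
 facet normal 0.760 0.195 -0.621
  outer loop
   vertex 4.2 1.8 0.4
   vertex 3.8 4.0 0.6
   vertex 5.6 0.8 1.8
  endloop
 endfacet
 facet normal -0.469 -0.395 -0.790
  outer loop
   vertex 4.2 1.8 0.4
   vertex 1.0 2.8 1.8
   vertex 1.0 3.6 1.4
  endloop
 endfacet
 facet normal -0.386 -0.888 -0.248
  outer loop
   vertex 4.2 1.8 0.4
   vertex 5.6 0.8 1.8
   vertex 1.0 2.8 1.8
  endloop
 endfacet
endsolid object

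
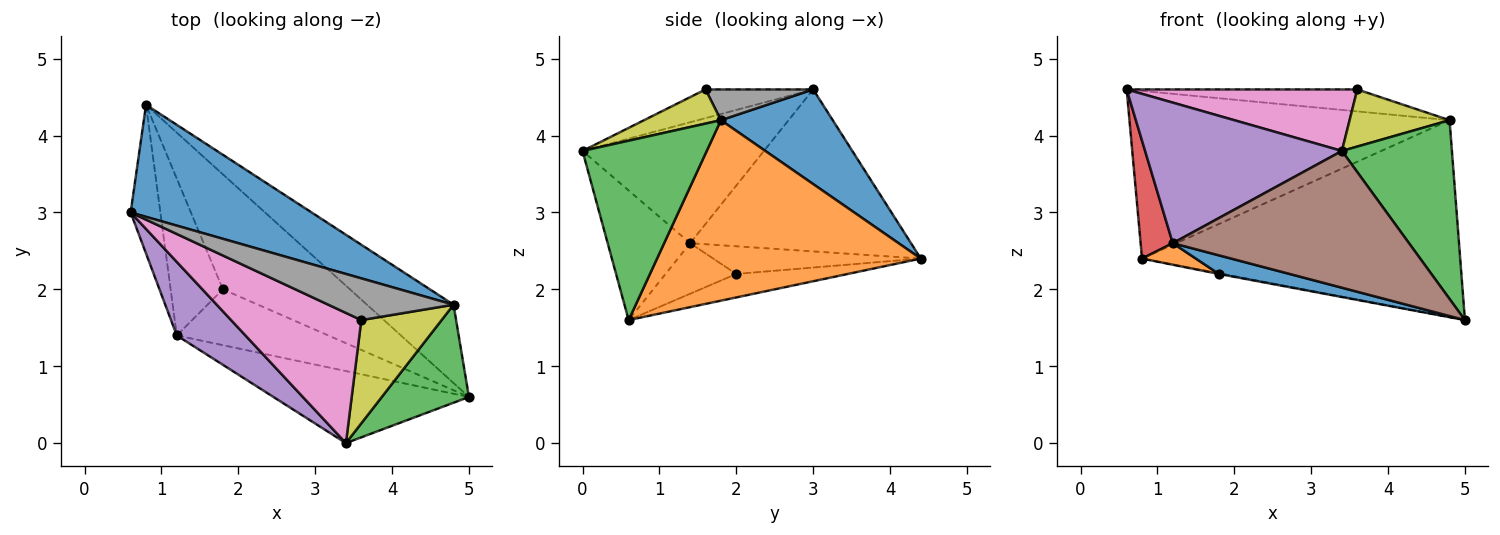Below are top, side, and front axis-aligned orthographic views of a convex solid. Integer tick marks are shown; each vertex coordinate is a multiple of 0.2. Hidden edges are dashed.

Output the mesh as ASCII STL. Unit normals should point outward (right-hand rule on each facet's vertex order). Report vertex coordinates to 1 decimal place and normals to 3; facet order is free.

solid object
 facet normal 0.279 0.798 0.533
  outer loop
   vertex 4.8 1.8 4.2
   vertex 0.8 4.4 2.4
   vertex 0.6 3.0 4.6
  endloop
 endfacet
 facet normal 0.610 0.736 -0.293
  outer loop
   vertex 4.8 1.8 4.2
   vertex 5.0 0.6 1.6
   vertex 0.8 4.4 2.4
  endloop
 endfacet
 facet normal 0.704 -0.623 0.342
  outer loop
   vertex 4.8 1.8 4.2
   vertex 3.4 0.0 3.8
   vertex 5.0 0.6 1.6
  endloop
 endfacet
 facet normal -0.974 -0.142 -0.179
  outer loop
   vertex 1.2 1.4 2.6
   vertex 0.6 3.0 4.6
   vertex 0.8 4.4 2.4
  endloop
 endfacet
 facet normal -0.633 -0.686 0.359
  outer loop
   vertex 1.2 1.4 2.6
   vertex 3.4 0.0 3.8
   vertex 0.6 3.0 4.6
  endloop
 endfacet
 facet normal -0.295 -0.845 -0.445
  outer loop
   vertex 1.2 1.4 2.6
   vertex 5.0 0.6 1.6
   vertex 3.4 0.0 3.8
  endloop
 endfacet
 facet normal -0.195 -0.419 0.887
  outer loop
   vertex 3.6 1.6 4.6
   vertex 0.6 3.0 4.6
   vertex 3.4 0.0 3.8
  endloop
 endfacet
 facet normal 0.212 0.455 0.865
  outer loop
   vertex 3.6 1.6 4.6
   vertex 4.8 1.8 4.2
   vertex 0.6 3.0 4.6
  endloop
 endfacet
 facet normal 0.349 -0.454 0.820
  outer loop
   vertex 3.6 1.6 4.6
   vertex 3.4 0.0 3.8
   vertex 4.8 1.8 4.2
  endloop
 endfacet
 facet normal -0.182 0.006 -0.983
  outer loop
   vertex 1.8 2.0 2.2
   vertex 0.8 4.4 2.4
   vertex 5.0 0.6 1.6
  endloop
 endfacet
 facet normal -0.302 -0.302 -0.905
  outer loop
   vertex 1.8 2.0 2.2
   vertex 5.0 0.6 1.6
   vertex 1.2 1.4 2.6
  endloop
 endfacet
 facet normal -0.464 -0.120 -0.877
  outer loop
   vertex 1.8 2.0 2.2
   vertex 1.2 1.4 2.6
   vertex 0.8 4.4 2.4
  endloop
 endfacet
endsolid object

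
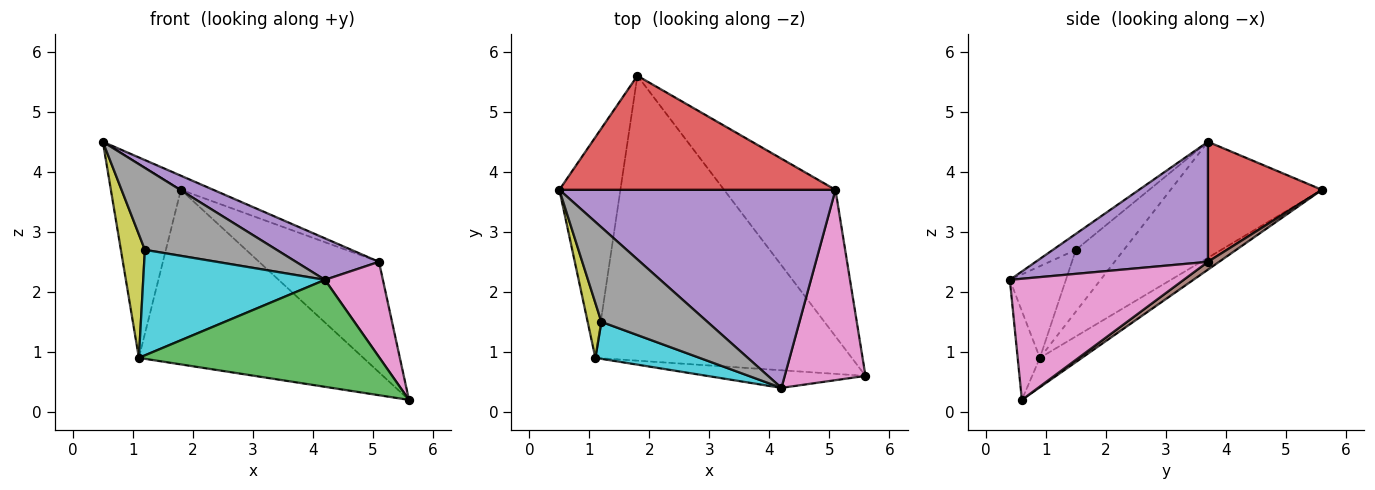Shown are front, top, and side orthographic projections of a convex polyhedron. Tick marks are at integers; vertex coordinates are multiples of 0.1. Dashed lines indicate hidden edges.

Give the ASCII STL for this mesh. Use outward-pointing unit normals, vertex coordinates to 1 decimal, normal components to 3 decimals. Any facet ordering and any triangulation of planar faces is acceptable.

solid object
 facet normal -0.819 0.379 -0.431
  outer loop
   vertex 1.1 0.9 0.9
   vertex 0.5 3.7 4.5
   vertex 1.8 5.6 3.7
  endloop
 endfacet
 facet normal -0.097 0.520 -0.849
  outer loop
   vertex 1.1 0.9 0.9
   vertex 1.8 5.6 3.7
   vertex 5.6 0.6 0.2
  endloop
 endfacet
 facet normal -0.091 -0.983 -0.162
  outer loop
   vertex 1.1 0.9 0.9
   vertex 5.6 0.6 0.2
   vertex 4.2 0.4 2.2
  endloop
 endfacet
 facet normal 0.396 0.113 0.911
  outer loop
   vertex 5.1 3.7 2.5
   vertex 1.8 5.6 3.7
   vertex 0.5 3.7 4.5
  endloop
 endfacet
 facet normal 0.392 -0.189 0.901
  outer loop
   vertex 5.1 3.7 2.5
   vertex 0.5 3.7 4.5
   vertex 4.2 0.4 2.2
  endloop
 endfacet
 facet normal 0.056 0.601 -0.798
  outer loop
   vertex 5.1 3.7 2.5
   vertex 5.6 0.6 0.2
   vertex 1.8 5.6 3.7
  endloop
 endfacet
 facet normal 0.802 -0.267 0.535
  outer loop
   vertex 5.1 3.7 2.5
   vertex 4.2 0.4 2.2
   vertex 5.6 0.6 0.2
  endloop
 endfacet
 facet normal -0.113 -0.651 0.751
  outer loop
   vertex 1.2 1.5 2.7
   vertex 4.2 0.4 2.2
   vertex 0.5 3.7 4.5
  endloop
 endfacet
 facet normal -0.877 -0.439 0.195
  outer loop
   vertex 1.2 1.5 2.7
   vertex 0.5 3.7 4.5
   vertex 1.1 0.9 0.9
  endloop
 endfacet
 facet normal -0.279 -0.906 0.318
  outer loop
   vertex 1.2 1.5 2.7
   vertex 1.1 0.9 0.9
   vertex 4.2 0.4 2.2
  endloop
 endfacet
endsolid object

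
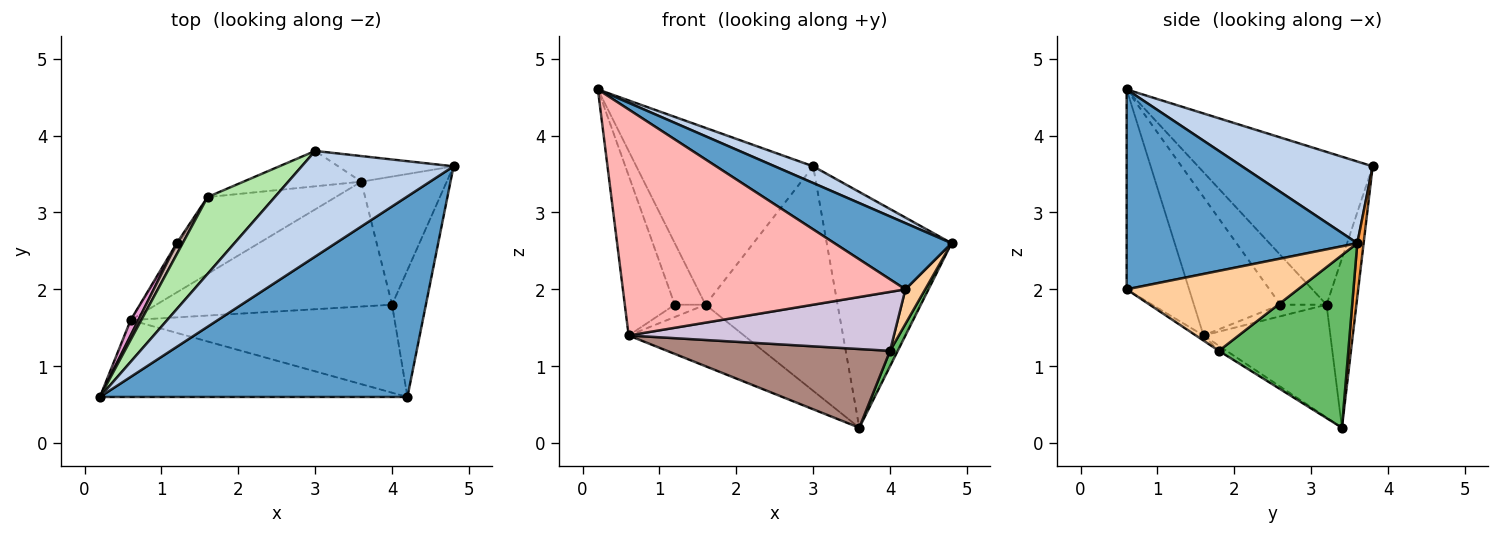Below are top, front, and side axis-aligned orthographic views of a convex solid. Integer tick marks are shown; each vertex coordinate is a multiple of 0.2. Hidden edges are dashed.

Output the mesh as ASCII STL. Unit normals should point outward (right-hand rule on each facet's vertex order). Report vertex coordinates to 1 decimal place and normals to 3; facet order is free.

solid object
 facet normal 0.525 -0.267 0.808
  outer loop
   vertex 4.2 0.6 2.0
   vertex 4.8 3.6 2.6
   vertex 0.2 0.6 4.6
  endloop
 endfacet
 facet normal 0.469 -0.138 0.872
  outer loop
   vertex 3.0 3.8 3.6
   vertex 0.2 0.6 4.6
   vertex 4.8 3.6 2.6
  endloop
 endfacet
 facet normal 0.050 0.993 -0.108
  outer loop
   vertex 3.0 3.8 3.6
   vertex 4.8 3.6 2.6
   vertex 3.6 3.4 0.2
  endloop
 endfacet
 facet normal 0.916 -0.106 -0.387
  outer loop
   vertex 4.0 1.8 1.2
   vertex 4.8 3.6 2.6
   vertex 4.2 0.6 2.0
  endloop
 endfacet
 facet normal 0.895 -0.053 -0.443
  outer loop
   vertex 4.0 1.8 1.2
   vertex 3.6 3.4 0.2
   vertex 4.8 3.6 2.6
  endloop
 endfacet
 facet normal -0.671 0.680 0.296
  outer loop
   vertex 1.6 3.2 1.8
   vertex 0.2 0.6 4.6
   vertex 3.0 3.8 3.6
  endloop
 endfacet
 facet normal -0.218 0.964 -0.152
  outer loop
   vertex 1.6 3.2 1.8
   vertex 3.0 3.8 3.6
   vertex 3.6 3.4 0.2
  endloop
 endfacet
 facet normal -0.205 -0.927 -0.315
  outer loop
   vertex 0.6 1.6 1.4
   vertex 4.2 0.6 2.0
   vertex 0.2 0.6 4.6
  endloop
 endfacet
 facet normal -0.566 0.515 -0.644
  outer loop
   vertex 0.6 1.6 1.4
   vertex 1.6 3.2 1.8
   vertex 3.6 3.4 0.2
  endloop
 endfacet
 facet normal -0.016 -0.556 -0.831
  outer loop
   vertex 0.6 1.6 1.4
   vertex 4.0 1.8 1.2
   vertex 4.2 0.6 2.0
  endloop
 endfacet
 facet normal -0.018 -0.533 -0.846
  outer loop
   vertex 0.6 1.6 1.4
   vertex 3.6 3.4 0.2
   vertex 4.0 1.8 1.2
  endloop
 endfacet
 facet normal -0.828 0.552 0.099
  outer loop
   vertex 1.2 2.6 1.8
   vertex 0.2 0.6 4.6
   vertex 1.6 3.2 1.8
  endloop
 endfacet
 facet normal -0.865 0.500 0.048
  outer loop
   vertex 1.2 2.6 1.8
   vertex 0.6 1.6 1.4
   vertex 0.2 0.6 4.6
  endloop
 endfacet
 facet normal -0.824 0.549 -0.137
  outer loop
   vertex 1.2 2.6 1.8
   vertex 1.6 3.2 1.8
   vertex 0.6 1.6 1.4
  endloop
 endfacet
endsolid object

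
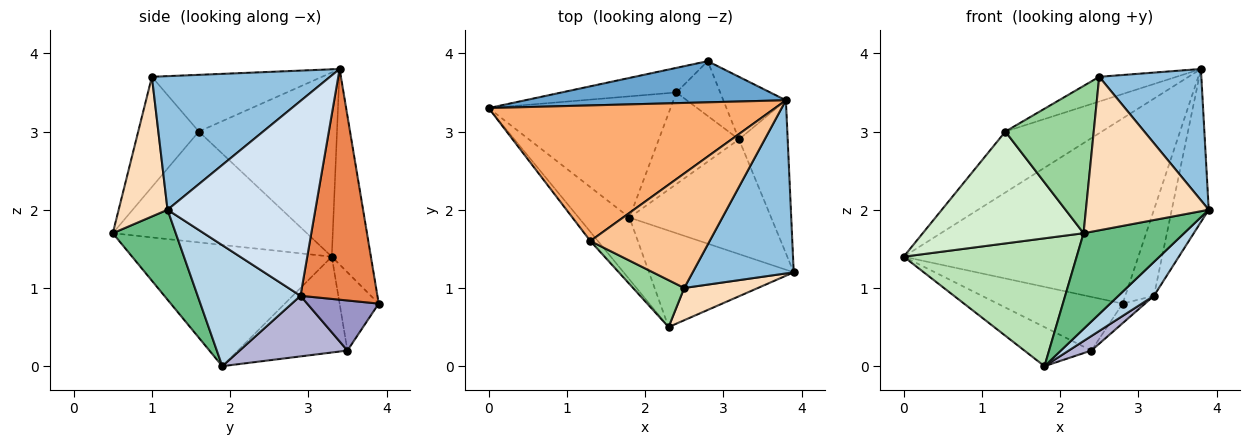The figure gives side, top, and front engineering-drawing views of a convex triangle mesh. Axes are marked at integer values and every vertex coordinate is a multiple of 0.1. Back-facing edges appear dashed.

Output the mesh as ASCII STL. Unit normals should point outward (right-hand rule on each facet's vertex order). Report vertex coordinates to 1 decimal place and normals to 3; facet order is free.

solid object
 facet normal -0.161 0.964 0.214
  outer loop
   vertex 2.8 3.9 0.8
   vertex 0.0 3.3 1.4
   vertex 3.8 3.4 3.8
  endloop
 endfacet
 facet normal 0.725 -0.416 0.549
  outer loop
   vertex 2.5 1.0 3.7
   vertex 3.9 1.2 2.0
   vertex 3.8 3.4 3.8
  endloop
 endfacet
 facet normal 0.634 -0.219 -0.742
  outer loop
   vertex 3.2 2.9 0.9
   vertex 3.9 1.2 2.0
   vertex 1.8 1.9 0.0
  endloop
 endfacet
 facet normal 0.943 0.236 -0.236
  outer loop
   vertex 3.2 2.9 0.9
   vertex 3.8 3.4 3.8
   vertex 3.9 1.2 2.0
  endloop
 endfacet
 facet normal 0.908 0.339 -0.246
  outer loop
   vertex 3.2 2.9 0.9
   vertex 2.8 3.9 0.8
   vertex 3.8 3.4 3.8
  endloop
 endfacet
 facet normal -0.506 0.353 0.787
  outer loop
   vertex 1.3 1.6 3.0
   vertex 3.8 3.4 3.8
   vertex 0.0 3.3 1.4
  endloop
 endfacet
 facet normal -0.421 0.191 0.886
  outer loop
   vertex 1.3 1.6 3.0
   vertex 2.5 1.0 3.7
   vertex 3.8 3.4 3.8
  endloop
 endfacet
 facet normal 0.363 -0.912 0.192
  outer loop
   vertex 2.3 0.5 1.7
   vertex 3.9 1.2 2.0
   vertex 2.5 1.0 3.7
  endloop
 endfacet
 facet normal 0.404 -0.644 -0.649
  outer loop
   vertex 2.3 0.5 1.7
   vertex 1.8 1.9 0.0
   vertex 3.9 1.2 2.0
  endloop
 endfacet
 facet normal -0.547 -0.798 0.254
  outer loop
   vertex 2.3 0.5 1.7
   vertex 2.5 1.0 3.7
   vertex 1.3 1.6 3.0
  endloop
 endfacet
 facet normal -0.720 -0.624 -0.302
  outer loop
   vertex 2.3 0.5 1.7
   vertex 0.0 3.3 1.4
   vertex 1.8 1.9 0.0
  endloop
 endfacet
 facet normal -0.769 -0.637 -0.052
  outer loop
   vertex 2.3 0.5 1.7
   vertex 1.3 1.6 3.0
   vertex 0.0 3.3 1.4
  endloop
 endfacet
 facet normal 0.733 0.229 -0.641
  outer loop
   vertex 2.4 3.5 0.2
   vertex 2.8 3.9 0.8
   vertex 3.2 2.9 0.9
  endloop
 endfacet
 facet normal 0.598 -0.125 -0.791
  outer loop
   vertex 2.4 3.5 0.2
   vertex 3.2 2.9 0.9
   vertex 1.8 1.9 0.0
  endloop
 endfacet
 facet normal -0.273 0.874 -0.401
  outer loop
   vertex 2.4 3.5 0.2
   vertex 0.0 3.3 1.4
   vertex 2.8 3.9 0.8
  endloop
 endfacet
 facet normal -0.448 0.274 -0.851
  outer loop
   vertex 2.4 3.5 0.2
   vertex 1.8 1.9 0.0
   vertex 0.0 3.3 1.4
  endloop
 endfacet
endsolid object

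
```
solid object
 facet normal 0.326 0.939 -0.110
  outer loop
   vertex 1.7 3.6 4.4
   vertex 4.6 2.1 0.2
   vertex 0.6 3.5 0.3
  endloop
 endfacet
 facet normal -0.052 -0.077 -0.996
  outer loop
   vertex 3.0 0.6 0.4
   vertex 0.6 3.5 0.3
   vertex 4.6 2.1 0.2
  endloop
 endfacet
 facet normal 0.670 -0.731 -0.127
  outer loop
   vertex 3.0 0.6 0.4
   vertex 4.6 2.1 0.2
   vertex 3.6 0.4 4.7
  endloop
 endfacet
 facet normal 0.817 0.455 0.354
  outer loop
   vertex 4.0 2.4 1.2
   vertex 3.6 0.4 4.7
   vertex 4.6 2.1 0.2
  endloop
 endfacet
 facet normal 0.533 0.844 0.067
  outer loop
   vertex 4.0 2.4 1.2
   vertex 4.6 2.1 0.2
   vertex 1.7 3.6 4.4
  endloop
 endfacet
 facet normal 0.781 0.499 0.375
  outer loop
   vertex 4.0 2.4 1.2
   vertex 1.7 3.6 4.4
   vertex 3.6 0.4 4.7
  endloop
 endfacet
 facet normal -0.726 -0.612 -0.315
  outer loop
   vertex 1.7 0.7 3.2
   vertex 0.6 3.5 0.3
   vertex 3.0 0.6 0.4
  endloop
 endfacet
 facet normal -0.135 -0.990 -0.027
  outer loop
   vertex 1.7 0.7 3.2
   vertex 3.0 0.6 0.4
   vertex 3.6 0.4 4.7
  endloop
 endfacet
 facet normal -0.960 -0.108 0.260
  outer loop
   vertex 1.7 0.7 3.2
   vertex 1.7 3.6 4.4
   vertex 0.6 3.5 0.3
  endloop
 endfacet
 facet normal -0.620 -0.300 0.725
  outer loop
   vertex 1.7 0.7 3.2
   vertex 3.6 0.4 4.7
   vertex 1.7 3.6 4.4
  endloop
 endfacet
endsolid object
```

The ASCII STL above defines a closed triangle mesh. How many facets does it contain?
10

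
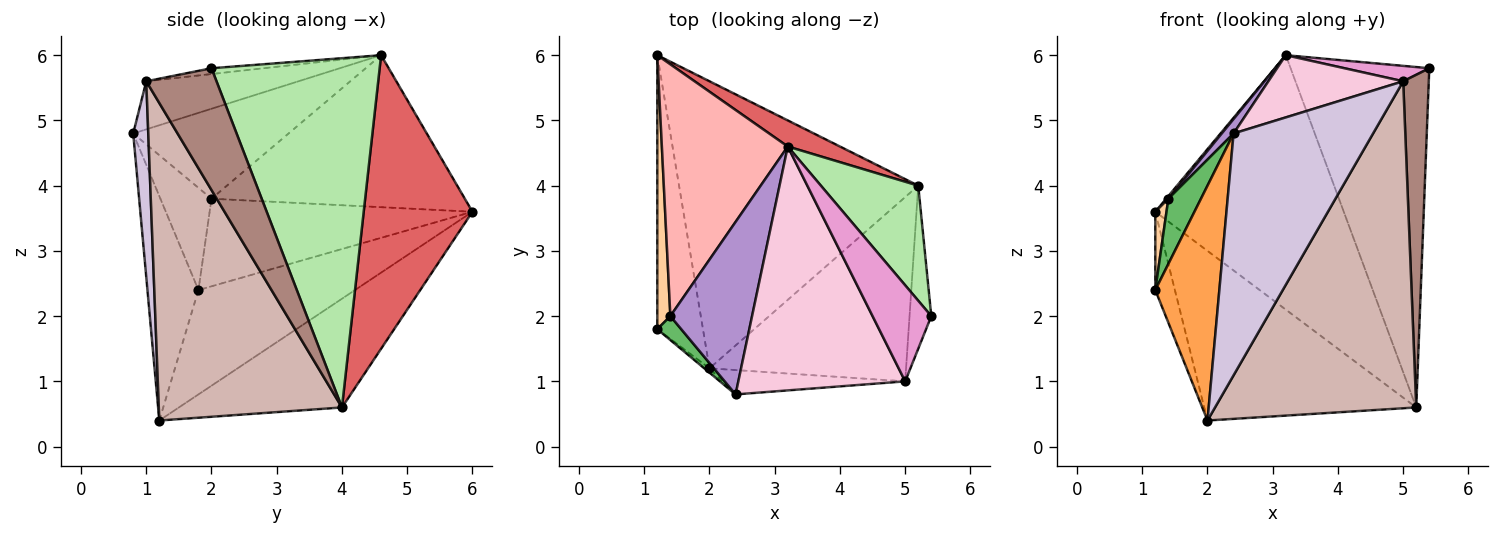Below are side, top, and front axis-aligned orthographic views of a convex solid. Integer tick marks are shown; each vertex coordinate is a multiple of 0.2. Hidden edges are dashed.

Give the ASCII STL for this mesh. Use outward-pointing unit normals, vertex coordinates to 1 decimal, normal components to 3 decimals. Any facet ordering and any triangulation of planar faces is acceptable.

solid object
 facet normal -0.910 0.114 -0.398
  outer loop
   vertex 2.0 1.2 0.4
   vertex 1.2 1.8 2.4
   vertex 1.2 6.0 3.6
  endloop
 endfacet
 facet normal -0.364 0.474 -0.802
  outer loop
   vertex 5.2 4.0 0.6
   vertex 2.0 1.2 0.4
   vertex 1.2 6.0 3.6
  endloop
 endfacet
 facet normal -0.623 -0.782 -0.014
  outer loop
   vertex 2.4 0.8 4.8
   vertex 1.2 1.8 2.4
   vertex 2.0 1.2 0.4
  endloop
 endfacet
 facet normal -0.988 -0.042 0.147
  outer loop
   vertex 1.4 2.0 3.8
   vertex 1.2 6.0 3.6
   vertex 1.2 1.8 2.4
  endloop
 endfacet
 facet normal -0.827 -0.528 0.194
  outer loop
   vertex 1.4 2.0 3.8
   vertex 1.2 1.8 2.4
   vertex 2.4 0.8 4.8
  endloop
 endfacet
 facet normal 0.754 0.622 0.210
  outer loop
   vertex 3.2 4.6 6.0
   vertex 5.4 2.0 5.8
   vertex 5.2 4.0 0.6
  endloop
 endfacet
 facet normal 0.498 0.863 0.088
  outer loop
   vertex 3.2 4.6 6.0
   vertex 5.2 4.0 0.6
   vertex 1.2 6.0 3.6
  endloop
 endfacet
 facet normal -0.770 -0.007 0.638
  outer loop
   vertex 3.2 4.6 6.0
   vertex 1.2 6.0 3.6
   vertex 1.4 2.0 3.8
  endloop
 endfacet
 facet normal -0.739 -0.056 0.671
  outer loop
   vertex 3.2 4.6 6.0
   vertex 1.4 2.0 3.8
   vertex 2.4 0.8 4.8
  endloop
 endfacet
 facet normal 0.107 -0.989 -0.100
  outer loop
   vertex 5.0 1.0 5.6
   vertex 2.4 0.8 4.8
   vertex 2.0 1.2 0.4
  endloop
 endfacet
 facet normal 0.927 -0.338 -0.165
  outer loop
   vertex 5.0 1.0 5.6
   vertex 5.2 4.0 0.6
   vertex 5.4 2.0 5.8
  endloop
 endfacet
 facet normal 0.621 -0.683 -0.385
  outer loop
   vertex 5.0 1.0 5.6
   vertex 2.0 1.2 0.4
   vertex 5.2 4.0 0.6
  endloop
 endfacet
 facet normal -0.097 -0.158 0.983
  outer loop
   vertex 5.0 1.0 5.6
   vertex 5.4 2.0 5.8
   vertex 3.2 4.6 6.0
  endloop
 endfacet
 facet normal -0.269 -0.238 0.933
  outer loop
   vertex 5.0 1.0 5.6
   vertex 3.2 4.6 6.0
   vertex 2.4 0.8 4.8
  endloop
 endfacet
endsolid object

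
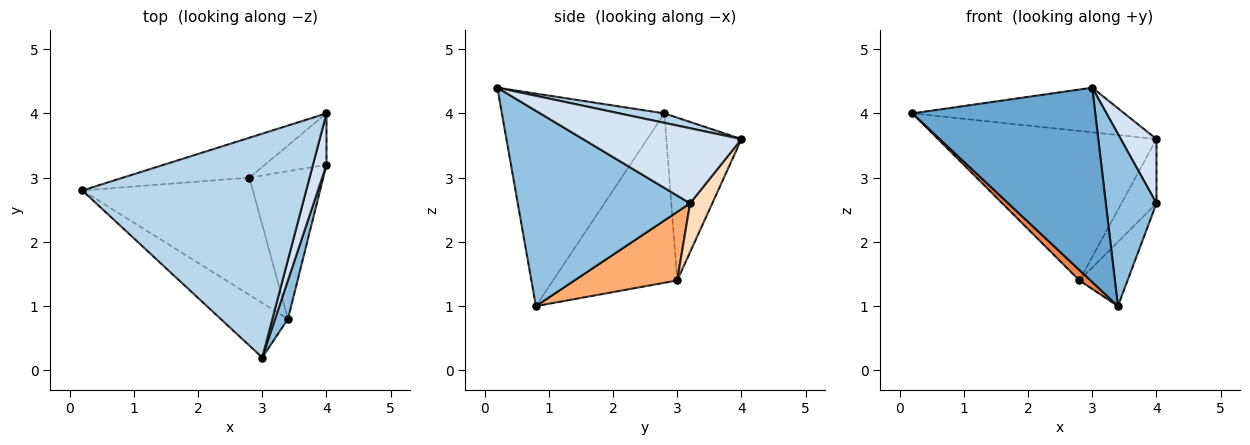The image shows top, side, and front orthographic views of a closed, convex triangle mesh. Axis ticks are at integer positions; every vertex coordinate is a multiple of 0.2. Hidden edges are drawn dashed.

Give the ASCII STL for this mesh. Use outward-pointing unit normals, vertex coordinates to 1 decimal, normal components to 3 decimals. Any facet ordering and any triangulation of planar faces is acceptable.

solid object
 facet normal -0.650 -0.732 -0.206
  outer loop
   vertex 3.4 0.8 1.0
   vertex 3.0 0.2 4.4
   vertex 0.2 2.8 4.0
  endloop
 endfacet
 facet normal 0.958 -0.281 0.063
  outer loop
   vertex 3.4 0.8 1.0
   vertex 4.0 3.2 2.6
   vertex 3.0 0.2 4.4
  endloop
 endfacet
 facet normal 0.041 0.195 0.980
  outer loop
   vertex 4.0 4.0 3.6
   vertex 0.2 2.8 4.0
   vertex 3.0 0.2 4.4
  endloop
 endfacet
 facet normal 0.961 -0.216 0.173
  outer loop
   vertex 4.0 4.0 3.6
   vertex 3.0 0.2 4.4
   vertex 4.0 3.2 2.6
  endloop
 endfacet
 facet normal -0.703 -0.063 -0.708
  outer loop
   vertex 2.8 3.0 1.4
   vertex 3.4 0.8 1.0
   vertex 0.2 2.8 4.0
  endloop
 endfacet
 facet normal 0.648 0.304 -0.699
  outer loop
   vertex 2.8 3.0 1.4
   vertex 4.0 3.2 2.6
   vertex 3.4 0.8 1.0
  endloop
 endfacet
 facet normal -0.315 0.917 -0.245
  outer loop
   vertex 2.8 3.0 1.4
   vertex 0.2 2.8 4.0
   vertex 4.0 4.0 3.6
  endloop
 endfacet
 facet normal 0.443 0.700 -0.560
  outer loop
   vertex 2.8 3.0 1.4
   vertex 4.0 4.0 3.6
   vertex 4.0 3.2 2.6
  endloop
 endfacet
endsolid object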